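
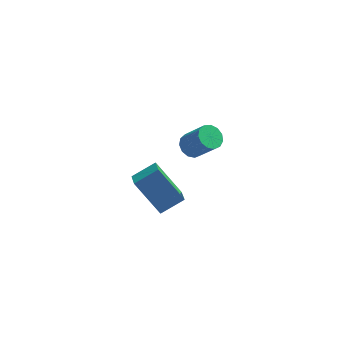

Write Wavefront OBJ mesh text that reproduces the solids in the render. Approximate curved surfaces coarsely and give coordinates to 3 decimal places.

v -0.05 -2.505 2.783
v 0.323 -2.763 2.422
v 1.083 -3.194 3.516
v 0.71 -2.935 3.877
v 0.433 -2.459 2.465
v 1.193 -2.889 3.559
v 0.389 -2.169 2.61
v 1.15 -2.599 3.703
v 0.206 -1.985 2.809
v 0.967 -2.416 3.903
v -0.058 -1.967 3
v 0.702 -2.397 4.094
v -0.32 -2.12 3.122
v 0.441 -2.55 4.216
v -0.496 -2.394 3.137
v 0.264 -2.824 4.231
v -0.531 -2.704 3.039
v 0.23 -3.134 4.133
v -0.413 -2.951 2.86
v 0.347 -3.381 3.954
v -0.18 -3.056 2.657
v 0.581 -3.486 3.75
v 0.094 -2.986 2.493
v 0.855 -3.416 3.587
v -2.547 -1.163 -0.97
v -2.4 -1.902 -0.648
v -1.572 -0.729 -0.422
v -1.425 -1.469 -0.099
v -1.455 -1.631 -2.541
v -1.308 -2.371 -2.218
v -0.48 -1.198 -1.992
v -0.333 -1.937 -1.67
f 2 1 5
f 2 5 3
f 3 5 6
f 3 6 4
f 5 1 7
f 5 7 6
f 6 7 8
f 6 8 4
f 7 1 9
f 7 9 8
f 8 9 10
f 8 10 4
f 9 1 11
f 9 11 10
f 10 11 12
f 10 12 4
f 11 1 13
f 11 13 12
f 12 13 14
f 12 14 4
f 13 1 15
f 13 15 14
f 14 15 16
f 14 16 4
f 15 1 17
f 15 17 16
f 16 17 18
f 16 18 4
f 17 1 19
f 17 19 18
f 18 19 20
f 18 20 4
f 19 1 21
f 19 21 20
f 20 21 22
f 20 22 4
f 21 1 23
f 21 23 22
f 22 23 24
f 22 24 4
f 23 1 2
f 23 2 24
f 24 2 3
f 24 3 4
f 26 28 25
f 29 26 25
f 25 28 27
f 27 29 25
f 26 32 28
f 30 26 29
f 30 32 26
f 28 32 27
f 31 29 27
f 27 32 31
f 31 30 29
f 32 30 31



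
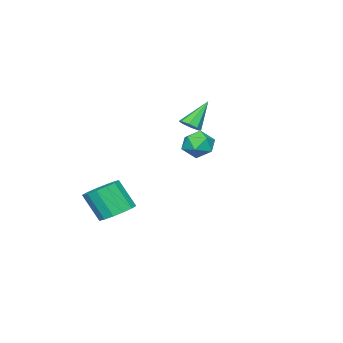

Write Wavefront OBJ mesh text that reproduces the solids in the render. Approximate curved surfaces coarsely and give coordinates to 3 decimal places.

v 3.354 2.966 4.312
v 3.966 2.729 3.674
v 2.414 1.951 3.786
v 3.026 1.714 3.148
v 3.185 1.523 4.029
v 3.766 2.15 4.354
v 2.614 2.53 3.106
v 3.195 3.157 3.431
v 3.508 2.46 2.929
v 3.862 1.837 3.499
v 2.518 2.843 3.961
v 2.872 2.22 4.531
v 2.342 -3.473 -2.54
v 3.278 -2.95 -2.345
v 3.474 -3.903 -0.725
v 2.538 -4.427 -0.92
v 2.879 -2.629 -2.108
v 3.075 -3.582 -0.488
v 2.336 -2.534 -1.987
v 2.532 -3.488 -0.367
v 1.795 -2.691 -2.014
v 1.991 -3.645 -0.394
v 1.4 -3.058 -2.182
v 1.596 -4.011 -0.562
v 1.258 -3.536 -2.446
v 1.454 -4.489 -0.826
v 1.406 -3.997 -2.735
v 1.602 -4.95 -1.115
v 1.805 -4.318 -2.972
v 2.001 -5.271 -1.352
v 2.348 -4.412 -3.093
v 2.544 -5.366 -1.473
v 2.889 -4.255 -3.066
v 3.085 -5.209 -1.446
v 3.284 -3.889 -2.898
v 3.48 -4.842 -1.278
v 3.426 -3.411 -2.634
v 3.622 -4.364 -1.014
v -1.776 -1.979 2.827
v -1.292 -2.159 3.237
v -2.944 -1.681 4.333
v -1.289 -1.663 3.141
v -1.571 -1.352 2.861
v -1.973 -1.408 2.56
v -2.26 -1.798 2.416
v -2.262 -2.294 2.512
v -1.98 -2.606 2.792
v -1.578 -2.55 3.093
f 1 12 6
f 1 6 2
f 1 2 8
f 1 8 11
f 1 11 12
f 2 6 10
f 6 12 5
f 12 11 3
f 11 8 7
f 8 2 9
f 4 10 5
f 4 5 3
f 4 3 7
f 4 7 9
f 4 9 10
f 5 10 6
f 3 5 12
f 7 3 11
f 9 7 8
f 10 9 2
f 14 13 17
f 14 17 15
f 15 17 18
f 15 18 16
f 17 13 19
f 17 19 18
f 18 19 20
f 18 20 16
f 19 13 21
f 19 21 20
f 20 21 22
f 20 22 16
f 21 13 23
f 21 23 22
f 22 23 24
f 22 24 16
f 23 13 25
f 23 25 24
f 24 25 26
f 24 26 16
f 25 13 27
f 25 27 26
f 26 27 28
f 26 28 16
f 27 13 29
f 27 29 28
f 28 29 30
f 28 30 16
f 29 13 31
f 29 31 30
f 30 31 32
f 30 32 16
f 31 13 33
f 31 33 32
f 32 33 34
f 32 34 16
f 33 13 35
f 33 35 34
f 34 35 36
f 34 36 16
f 35 13 37
f 35 37 36
f 36 37 38
f 36 38 16
f 37 13 14
f 37 14 38
f 38 14 15
f 38 15 16
f 40 39 42
f 40 42 41
f 42 39 43
f 42 43 41
f 43 39 44
f 43 44 41
f 44 39 45
f 44 45 41
f 45 39 46
f 45 46 41
f 46 39 47
f 46 47 41
f 47 39 48
f 47 48 41
f 48 39 40
f 48 40 41



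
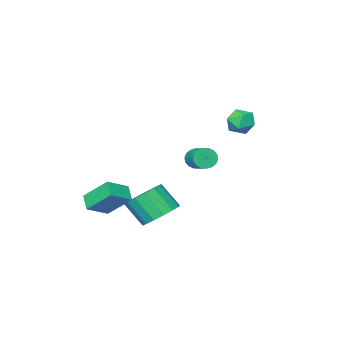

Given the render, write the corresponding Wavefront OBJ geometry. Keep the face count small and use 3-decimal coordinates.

v -2.725 -2.244 -0.895
v -2.529 -2.544 -0.364
v -2.099 -1.396 0.125
v -2.295 -1.096 -0.405
v -2.3 -2.557 -0.533
v -1.87 -1.409 -0.044
v -2.155 -2.509 -0.774
v -1.725 -1.361 -0.285
v -2.124 -2.408 -1.038
v -1.693 -1.26 -0.549
v -2.211 -2.275 -1.274
v -1.78 -1.127 -0.785
v -2.4 -2.136 -1.435
v -1.97 -0.988 -0.946
v -2.654 -2.018 -1.489
v -2.223 -0.87 -1
v -2.921 -1.944 -1.425
v -2.491 -0.796 -0.936
v -3.15 -1.931 -1.256
v -2.72 -0.783 -0.767
v -3.295 -1.979 -1.015
v -2.865 -0.831 -0.526
v -3.327 -2.08 -0.751
v -2.896 -0.932 -0.262
v -3.24 -2.213 -0.515
v -2.809 -1.065 -0.026
v -3.05 -2.352 -0.354
v -2.62 -1.204 0.135
v -2.797 -2.47 -0.3
v -2.366 -1.322 0.189
v -3.377 1.064 2.966
v -3.043 1.583 2.425
v -2.637 0.077 2.475
v -2.303 0.596 1.934
v -2.131 0.669 2.733
v -2.588 1.278 3.036
v -3.092 0.382 1.864
v -3.549 0.991 2.167
v -2.867 1.161 1.744
v -2.273 1.339 2.282
v -3.407 0.321 2.618
v -2.813 0.499 3.156
v 2.437 -2.895 -2.559
v 1.907 -1.707 -1.387
v 2.758 -2.206 -3.112
v 2.229 -1.018 -1.94
v 3.611 -2.962 -1.96
v 3.082 -1.774 -0.788
v 3.933 -2.273 -2.513
v 3.403 -1.085 -1.341
v 2.913 2.042 -1.713
v 3.416 1.419 -2.346
v 3.789 0.535 -1.18
v 3.287 1.158 -0.547
v 3.774 1.775 -2.191
v 4.147 0.891 -1.025
v 3.902 2.202 -1.908
v 4.275 1.318 -0.742
v 3.765 2.586 -1.573
v 4.138 1.702 -0.407
v 3.399 2.825 -1.275
v 3.773 1.941 -0.109
v 2.904 2.853 -1.095
v 3.277 1.97 0.071
v 2.411 2.665 -1.08
v 2.784 1.781 0.086
v 2.053 2.309 -1.235
v 2.426 1.425 -0.069
v 1.925 1.882 -1.518
v 2.298 0.998 -0.352
v 2.062 1.498 -1.853
v 2.435 0.614 -0.687
v 2.427 1.259 -2.151
v 2.801 0.375 -0.985
v 2.923 1.23 -2.331
v 3.296 0.347 -1.165
f 2 1 5
f 2 5 3
f 3 5 6
f 3 6 4
f 5 1 7
f 5 7 6
f 6 7 8
f 6 8 4
f 7 1 9
f 7 9 8
f 8 9 10
f 8 10 4
f 9 1 11
f 9 11 10
f 10 11 12
f 10 12 4
f 11 1 13
f 11 13 12
f 12 13 14
f 12 14 4
f 13 1 15
f 13 15 14
f 14 15 16
f 14 16 4
f 15 1 17
f 15 17 16
f 16 17 18
f 16 18 4
f 17 1 19
f 17 19 18
f 18 19 20
f 18 20 4
f 19 1 21
f 19 21 20
f 20 21 22
f 20 22 4
f 21 1 23
f 21 23 22
f 22 23 24
f 22 24 4
f 23 1 25
f 23 25 24
f 24 25 26
f 24 26 4
f 25 1 27
f 25 27 26
f 26 27 28
f 26 28 4
f 27 1 29
f 27 29 28
f 28 29 30
f 28 30 4
f 29 1 2
f 29 2 30
f 30 2 3
f 30 3 4
f 31 42 36
f 31 36 32
f 31 32 38
f 31 38 41
f 31 41 42
f 32 36 40
f 36 42 35
f 42 41 33
f 41 38 37
f 38 32 39
f 34 40 35
f 34 35 33
f 34 33 37
f 34 37 39
f 34 39 40
f 35 40 36
f 33 35 42
f 37 33 41
f 39 37 38
f 40 39 32
f 44 46 43
f 47 44 43
f 43 46 45
f 45 47 43
f 44 50 46
f 48 44 47
f 48 50 44
f 46 50 45
f 49 47 45
f 45 50 49
f 49 48 47
f 50 48 49
f 52 51 55
f 52 55 53
f 53 55 56
f 53 56 54
f 55 51 57
f 55 57 56
f 56 57 58
f 56 58 54
f 57 51 59
f 57 59 58
f 58 59 60
f 58 60 54
f 59 51 61
f 59 61 60
f 60 61 62
f 60 62 54
f 61 51 63
f 61 63 62
f 62 63 64
f 62 64 54
f 63 51 65
f 63 65 64
f 64 65 66
f 64 66 54
f 65 51 67
f 65 67 66
f 66 67 68
f 66 68 54
f 67 51 69
f 67 69 68
f 68 69 70
f 68 70 54
f 69 51 71
f 69 71 70
f 70 71 72
f 70 72 54
f 71 51 73
f 71 73 72
f 72 73 74
f 72 74 54
f 73 51 75
f 73 75 74
f 74 75 76
f 74 76 54
f 75 51 52
f 75 52 76
f 76 52 53
f 76 53 54



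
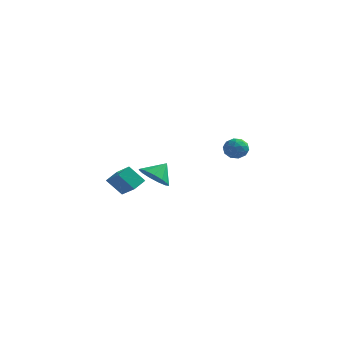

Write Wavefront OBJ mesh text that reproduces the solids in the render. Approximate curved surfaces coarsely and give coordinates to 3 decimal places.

v 3.143 -0.252 0.564
v 3.872 -0.095 0.526
v 3.328 -1.265 -0.066
v 4.057 -1.108 -0.104
v 3.749 -1.296 0.549
v 3.635 -0.67 0.939
v 3.565 -0.69 -0.479
v 3.451 -0.064 -0.089
v 4.133 -0.366 -0.119
v 4.247 -0.74 0.517
v 2.953 -0.62 -0.057
v 3.067 -0.994 0.579
v 3.491 -0.084 0.601
v 3.709 -1.276 -0.141
v 3.528 -1.386 0.244
v 3.956 -1.294 0.221
v 3.352 -0.422 0.843
v 3.78 -0.33 0.821
v 3.708 -1.036 0.835
v 3.42 -1.03 -0.361
v 3.848 -0.938 -0.383
v 3.244 -0.066 0.239
v 3.672 0.026 0.216
v 3.492 -0.324 -0.375
v 4.073 -0.151 0.199
v 4.182 -0.747 -0.171
v 3.893 -0.501 -0.392
v 3.825 -0.133 -0.163
v 4.14 -0.372 0.573
v 4.249 -0.967 0.202
v 4.068 -1.078 0.586
v 4.001 -0.71 0.815
v 4.293 -0.531 0.194
v 2.951 -0.393 0.258
v 3.06 -0.988 -0.113
v 3.199 -0.65 -0.355
v 3.132 -0.282 -0.126
v 3.018 -0.613 0.631
v 3.127 -1.209 0.261
v 3.375 -1.227 0.623
v 3.307 -0.859 0.852
v 2.907 -0.829 0.266
v -1.992 1.099 -3.31
v -1.544 1.689 -4.054
v -1.528 1.881 -2.41
v -2.085 1.912 -3.968
v -2.597 1.877 -3.674
v -2.917 1.594 -3.264
v -2.943 1.155 -2.869
v -2.667 0.698 -2.614
v -2.177 0.368 -2.58
v -1.629 0.27 -2.778
v -1.195 0.436 -3.145
v -1.015 0.812 -3.565
v -1.145 1.279 -3.904
v -4.958 1.11 -3.977
v -3.824 0.33 -3.123
v -4.68 1.958 -3.572
v -3.546 1.177 -2.718
v -4.054 1.303 -5.002
v -2.92 0.522 -4.148
v -3.776 2.15 -4.597
v -2.642 1.37 -3.743
f 1 38 17
f 38 12 41
f 17 41 6
f 38 41 17
f 1 17 13
f 17 6 18
f 13 18 2
f 17 18 13
f 1 13 22
f 13 2 23
f 22 23 8
f 13 23 22
f 1 22 34
f 22 8 37
f 34 37 11
f 22 37 34
f 1 34 38
f 34 11 42
f 38 42 12
f 34 42 38
f 2 18 29
f 18 6 32
f 29 32 10
f 18 32 29
f 6 41 19
f 41 12 40
f 19 40 5
f 41 40 19
f 12 42 39
f 42 11 35
f 39 35 3
f 42 35 39
f 11 37 36
f 37 8 24
f 36 24 7
f 37 24 36
f 8 23 28
f 23 2 25
f 28 25 9
f 23 25 28
f 4 30 16
f 30 10 31
f 16 31 5
f 30 31 16
f 4 16 14
f 16 5 15
f 14 15 3
f 16 15 14
f 4 14 21
f 14 3 20
f 21 20 7
f 14 20 21
f 4 21 26
f 21 7 27
f 26 27 9
f 21 27 26
f 4 26 30
f 26 9 33
f 30 33 10
f 26 33 30
f 5 31 19
f 31 10 32
f 19 32 6
f 31 32 19
f 3 15 39
f 15 5 40
f 39 40 12
f 15 40 39
f 7 20 36
f 20 3 35
f 36 35 11
f 20 35 36
f 9 27 28
f 27 7 24
f 28 24 8
f 27 24 28
f 10 33 29
f 33 9 25
f 29 25 2
f 33 25 29
f 44 43 46
f 44 46 45
f 46 43 47
f 46 47 45
f 47 43 48
f 47 48 45
f 48 43 49
f 48 49 45
f 49 43 50
f 49 50 45
f 50 43 51
f 50 51 45
f 51 43 52
f 51 52 45
f 52 43 53
f 52 53 45
f 53 43 54
f 53 54 45
f 54 43 55
f 54 55 45
f 55 43 44
f 55 44 45
f 57 59 56
f 60 57 56
f 56 59 58
f 58 60 56
f 57 63 59
f 61 57 60
f 61 63 57
f 59 63 58
f 62 60 58
f 58 63 62
f 62 61 60
f 63 61 62



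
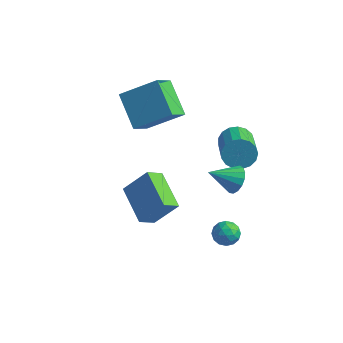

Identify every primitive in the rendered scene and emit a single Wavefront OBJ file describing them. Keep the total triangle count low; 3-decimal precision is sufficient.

v 3.539 1.036 -2.998
v 3.755 0.666 -3.543
v 2.545 0.514 -3.037
v 2.761 0.144 -3.582
v 3.038 0.032 -2.956
v 3.652 0.355 -2.932
v 2.648 0.825 -3.648
v 3.262 1.148 -3.624
v 3.204 0.536 -3.946
v 3.445 0.045 -3.518
v 2.855 1.135 -3.062
v 3.096 0.644 -2.634
v 3.734 0.897 -3.267
v 2.566 0.283 -3.313
v 2.729 0.217 -2.945
v 2.856 -0 -3.265
v 3.673 0.714 -2.908
v 3.8 0.496 -3.228
v 3.379 0.124 -2.883
v 2.5 0.684 -3.352
v 2.627 0.466 -3.672
v 3.444 1.18 -3.315
v 3.571 0.963 -3.635
v 2.921 1.056 -3.697
v 3.537 0.603 -3.824
v 2.953 0.296 -3.847
v 2.887 0.696 -3.886
v 3.248 0.886 -3.872
v 3.679 0.314 -3.573
v 3.095 0.008 -3.596
v 3.258 -0.058 -3.227
v 3.618 0.131 -3.213
v 3.355 0.238 -3.809
v 3.205 1.172 -2.984
v 2.621 0.866 -3.007
v 2.682 1.049 -3.367
v 3.042 1.238 -3.353
v 3.347 0.884 -2.733
v 2.763 0.577 -2.756
v 3.052 0.294 -2.708
v 3.413 0.484 -2.694
v 2.945 0.942 -2.771
v 1.672 4.298 -0.357
v 2.235 4.301 -0.981
v 3.19 2.765 -0.127
v 2.628 2.762 0.497
v 2.392 4.551 -0.708
v 3.348 3.015 0.146
v 2.385 4.743 -0.354
v 3.34 3.207 0.499
v 2.214 4.832 -0.001
v 3.17 3.297 0.852
v 1.919 4.8 0.27
v 2.875 3.264 1.123
v 1.568 4.652 0.398
v 2.523 3.116 1.251
v 1.24 4.423 0.353
v 2.196 2.888 1.206
v 1.012 4.166 0.145
v 1.967 2.63 0.999
v 0.934 3.939 -0.177
v 1.89 2.403 0.676
v 1.026 3.794 -0.541
v 1.982 2.258 0.313
v 1.266 3.764 -0.862
v 2.221 2.228 -0.009
v 1.599 3.857 -1.068
v 2.554 2.321 -0.214
v 1.948 4.051 -1.111
v 2.904 2.515 -0.257
v -3.639 2.786 1.971
v -2.089 3.625 3.055
v -3.595 3.94 1.014
v -2.045 4.78 2.099
v -2.315 1.8 0.841
v -0.765 2.64 1.926
v -2.271 2.955 -0.115
v -0.721 3.794 0.969
v 0.564 -1.37 -1.939
v 0.224 -2.12 -1.338
v -0.939 -0.2 -1.328
v -1.278 -0.951 -0.726
v 1.498 -0.809 -0.714
v 1.159 -1.56 -0.112
v -0.004 0.36 -0.102
v -0.344 -0.39 0.499
v 3.393 0.907 0.662
v 3.792 1.019 1.287
v 2.427 0.133 1.418
v 3.565 1.296 1.28
v 3.297 1.484 1.132
v 3.052 1.54 0.876
v 2.885 1.451 0.571
v 2.834 1.238 0.287
v 2.911 0.948 0.089
v 3.099 0.65 0.022
v 3.354 0.41 0.102
v 3.618 0.284 0.311
v 3.83 0.301 0.6
v 3.942 0.457 0.903
v 3.929 0.716 1.151
f 1 38 17
f 38 12 41
f 17 41 6
f 38 41 17
f 1 17 13
f 17 6 18
f 13 18 2
f 17 18 13
f 1 13 22
f 13 2 23
f 22 23 8
f 13 23 22
f 1 22 34
f 22 8 37
f 34 37 11
f 22 37 34
f 1 34 38
f 34 11 42
f 38 42 12
f 34 42 38
f 2 18 29
f 18 6 32
f 29 32 10
f 18 32 29
f 6 41 19
f 41 12 40
f 19 40 5
f 41 40 19
f 12 42 39
f 42 11 35
f 39 35 3
f 42 35 39
f 11 37 36
f 37 8 24
f 36 24 7
f 37 24 36
f 8 23 28
f 23 2 25
f 28 25 9
f 23 25 28
f 4 30 16
f 30 10 31
f 16 31 5
f 30 31 16
f 4 16 14
f 16 5 15
f 14 15 3
f 16 15 14
f 4 14 21
f 14 3 20
f 21 20 7
f 14 20 21
f 4 21 26
f 21 7 27
f 26 27 9
f 21 27 26
f 4 26 30
f 26 9 33
f 30 33 10
f 26 33 30
f 5 31 19
f 31 10 32
f 19 32 6
f 31 32 19
f 3 15 39
f 15 5 40
f 39 40 12
f 15 40 39
f 7 20 36
f 20 3 35
f 36 35 11
f 20 35 36
f 9 27 28
f 27 7 24
f 28 24 8
f 27 24 28
f 10 33 29
f 33 9 25
f 29 25 2
f 33 25 29
f 44 43 47
f 44 47 45
f 45 47 48
f 45 48 46
f 47 43 49
f 47 49 48
f 48 49 50
f 48 50 46
f 49 43 51
f 49 51 50
f 50 51 52
f 50 52 46
f 51 43 53
f 51 53 52
f 52 53 54
f 52 54 46
f 53 43 55
f 53 55 54
f 54 55 56
f 54 56 46
f 55 43 57
f 55 57 56
f 56 57 58
f 56 58 46
f 57 43 59
f 57 59 58
f 58 59 60
f 58 60 46
f 59 43 61
f 59 61 60
f 60 61 62
f 60 62 46
f 61 43 63
f 61 63 62
f 62 63 64
f 62 64 46
f 63 43 65
f 63 65 64
f 64 65 66
f 64 66 46
f 65 43 67
f 65 67 66
f 66 67 68
f 66 68 46
f 67 43 69
f 67 69 68
f 68 69 70
f 68 70 46
f 69 43 44
f 69 44 70
f 70 44 45
f 70 45 46
f 72 74 71
f 75 72 71
f 71 74 73
f 73 75 71
f 72 78 74
f 76 72 75
f 76 78 72
f 74 78 73
f 77 75 73
f 73 78 77
f 77 76 75
f 78 76 77
f 80 82 79
f 83 80 79
f 79 82 81
f 81 83 79
f 80 86 82
f 84 80 83
f 84 86 80
f 82 86 81
f 85 83 81
f 81 86 85
f 85 84 83
f 86 84 85
f 88 87 90
f 88 90 89
f 90 87 91
f 90 91 89
f 91 87 92
f 91 92 89
f 92 87 93
f 92 93 89
f 93 87 94
f 93 94 89
f 94 87 95
f 94 95 89
f 95 87 96
f 95 96 89
f 96 87 97
f 96 97 89
f 97 87 98
f 97 98 89
f 98 87 99
f 98 99 89
f 99 87 100
f 99 100 89
f 100 87 101
f 100 101 89
f 101 87 88
f 101 88 89



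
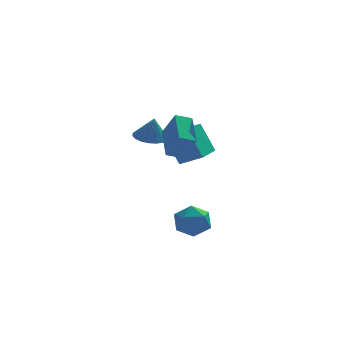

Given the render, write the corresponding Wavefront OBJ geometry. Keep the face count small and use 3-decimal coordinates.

v -1.955 -0.929 -3.041
v -1.349 -1.196 -3.924
v -2.411 -2.644 -2.836
v -1.805 -2.911 -3.719
v -1.31 -2.576 -2.79
v -1.028 -1.516 -2.917
v -2.732 -2.324 -3.843
v -2.45 -1.264 -3.97
v -1.829 -2.058 -4.42
v -0.95 -2.214 -3.769
v -2.81 -1.626 -2.991
v -1.931 -1.782 -2.34
v -3.984 -0.536 2.149
v -3.337 -1.167 1.932
v -3.776 -0.784 3.491
v -3.118 -0.818 1.962
v -3.07 -0.412 2.03
v -3.204 -0.031 2.121
v -3.492 0.25 2.218
v -3.878 0.375 2.301
v -4.284 0.32 2.354
v -4.632 0.095 2.367
v -4.851 -0.254 2.336
v -4.898 -0.66 2.269
v -4.765 -1.041 2.177
v -4.477 -1.322 2.081
v -4.091 -1.447 1.997
v -3.684 -1.392 1.944
v -2.383 1.205 -0.448
v -3.149 1.68 1.36
v -1.594 3.091 -0.608
v -2.36 3.565 1.2
v -1.18 0.755 0.18
v -1.946 1.229 1.988
v -0.391 2.64 0.02
v -1.157 3.115 1.828
v -3.326 -3.651 1.918
v -3.44 -1.832 2.878
v -2.459 -3.44 1.621
v -2.574 -1.621 2.582
v -2.686 -4.339 3.298
v -2.801 -2.52 4.259
v -1.82 -4.128 3.002
v -1.934 -2.309 3.962
f 1 12 6
f 1 6 2
f 1 2 8
f 1 8 11
f 1 11 12
f 2 6 10
f 6 12 5
f 12 11 3
f 11 8 7
f 8 2 9
f 4 10 5
f 4 5 3
f 4 3 7
f 4 7 9
f 4 9 10
f 5 10 6
f 3 5 12
f 7 3 11
f 9 7 8
f 10 9 2
f 14 13 16
f 14 16 15
f 16 13 17
f 16 17 15
f 17 13 18
f 17 18 15
f 18 13 19
f 18 19 15
f 19 13 20
f 19 20 15
f 20 13 21
f 20 21 15
f 21 13 22
f 21 22 15
f 22 13 23
f 22 23 15
f 23 13 24
f 23 24 15
f 24 13 25
f 24 25 15
f 25 13 26
f 25 26 15
f 26 13 27
f 26 27 15
f 27 13 28
f 27 28 15
f 28 13 14
f 28 14 15
f 30 32 29
f 33 30 29
f 29 32 31
f 31 33 29
f 30 36 32
f 34 30 33
f 34 36 30
f 32 36 31
f 35 33 31
f 31 36 35
f 35 34 33
f 36 34 35
f 38 40 37
f 41 38 37
f 37 40 39
f 39 41 37
f 38 44 40
f 42 38 41
f 42 44 38
f 40 44 39
f 43 41 39
f 39 44 43
f 43 42 41
f 44 42 43



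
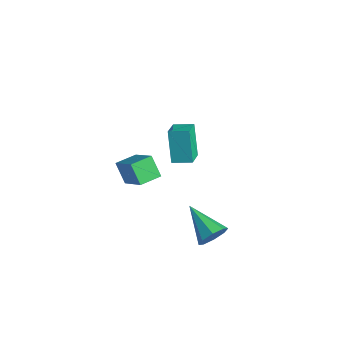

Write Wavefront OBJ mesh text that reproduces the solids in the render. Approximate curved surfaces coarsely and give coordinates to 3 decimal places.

v 2.107 0.248 -1.046
v 2.41 0.011 -0.414
v 0.433 0.112 -0.294
v 2.357 0.575 -0.432
v 2.157 0.947 -0.809
v 1.928 0.909 -1.326
v 1.803 0.484 -1.679
v 1.857 -0.079 -1.661
v 2.056 -0.451 -1.284
v 2.286 -0.414 -0.767
v -3.313 1.538 -1.282
v -4.045 1.807 0.263
v -4.036 2.268 -1.752
v -4.769 2.536 -0.207
v -2.691 2.264 -1.113
v -3.424 2.532 0.432
v -3.415 2.993 -1.583
v -4.147 3.262 -0.038
v -0.809 -2.297 1.585
v -1.493 -2.339 2.42
v -0.822 -1.298 1.624
v -1.507 -1.339 2.458
v 0.507 -2.321 2.662
v -0.178 -2.362 3.496
v 0.493 -1.321 2.7
v -0.191 -1.363 3.535
f 2 1 4
f 2 4 3
f 4 1 5
f 4 5 3
f 5 1 6
f 5 6 3
f 6 1 7
f 6 7 3
f 7 1 8
f 7 8 3
f 8 1 9
f 8 9 3
f 9 1 10
f 9 10 3
f 10 1 2
f 10 2 3
f 12 14 11
f 15 12 11
f 11 14 13
f 13 15 11
f 12 18 14
f 16 12 15
f 16 18 12
f 14 18 13
f 17 15 13
f 13 18 17
f 17 16 15
f 18 16 17
f 20 22 19
f 23 20 19
f 19 22 21
f 21 23 19
f 20 26 22
f 24 20 23
f 24 26 20
f 22 26 21
f 25 23 21
f 21 26 25
f 25 24 23
f 26 24 25



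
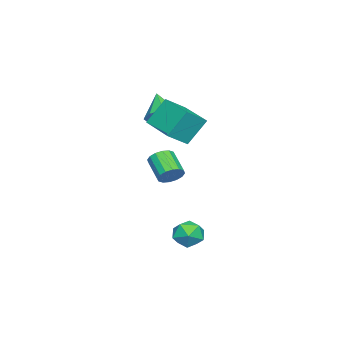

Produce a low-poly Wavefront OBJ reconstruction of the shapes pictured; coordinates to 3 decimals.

v -2.988 -0.012 3.622
v -2.007 -0.672 4.409
v -1.65 1.663 3.361
v -0.669 1.003 4.148
v -2.331 -0.763 2.172
v -1.35 -1.423 2.959
v -0.993 0.912 1.911
v -0.012 0.252 2.698
v -3.192 -1.284 2.772
v -2.544 -0.993 3.461
v -4.148 -2.036 3.988
v -3.093 -0.483 3.344
v -3.7 -0.443 2.893
v -4.009 -0.896 2.37
v -3.84 -1.576 2.082
v -3.292 -2.086 2.199
v -2.685 -2.126 2.651
v -2.375 -1.673 3.173
v 0.337 0.585 0.198
v 0.691 0.81 0.771
v -0.122 -0.061 1.615
v -0.477 -0.285 1.042
v 0.408 1.042 0.737
v -0.406 0.171 1.581
v 0.105 1.151 0.559
v -0.708 0.28 1.403
v -0.135 1.109 0.284
v -0.948 0.238 1.128
v -0.249 0.927 -0.014
v -1.062 0.056 0.83
v -0.206 0.653 -0.255
v -1.019 -0.218 0.589
v -0.018 0.361 -0.375
v -0.831 -0.51 0.469
v 0.266 0.129 -0.341
v -0.548 -0.742 0.503
v 0.568 0.02 -0.163
v -0.245 -0.851 0.681
v 0.808 0.062 0.112
v -0.005 -0.809 0.956
v 0.922 0.244 0.41
v 0.109 -0.627 1.254
v 0.879 0.518 0.651
v 0.066 -0.353 1.495
v 0.692 1.611 -3.284
v 1.126 2.228 -3.802
v 1.814 1.632 -2.318
v 2.248 2.249 -2.836
v 1.485 2.483 -2.388
v 0.792 2.47 -2.985
v 2.148 1.39 -3.135
v 1.455 1.377 -3.732
v 2.026 2.092 -3.709
v 1.616 2.767 -3.248
v 1.324 1.093 -2.872
v 0.914 1.768 -2.411
f 2 4 1
f 5 2 1
f 1 4 3
f 3 5 1
f 2 8 4
f 6 2 5
f 6 8 2
f 4 8 3
f 7 5 3
f 3 8 7
f 7 6 5
f 8 6 7
f 10 9 12
f 10 12 11
f 12 9 13
f 12 13 11
f 13 9 14
f 13 14 11
f 14 9 15
f 14 15 11
f 15 9 16
f 15 16 11
f 16 9 17
f 16 17 11
f 17 9 18
f 17 18 11
f 18 9 10
f 18 10 11
f 20 19 23
f 20 23 21
f 21 23 24
f 21 24 22
f 23 19 25
f 23 25 24
f 24 25 26
f 24 26 22
f 25 19 27
f 25 27 26
f 26 27 28
f 26 28 22
f 27 19 29
f 27 29 28
f 28 29 30
f 28 30 22
f 29 19 31
f 29 31 30
f 30 31 32
f 30 32 22
f 31 19 33
f 31 33 32
f 32 33 34
f 32 34 22
f 33 19 35
f 33 35 34
f 34 35 36
f 34 36 22
f 35 19 37
f 35 37 36
f 36 37 38
f 36 38 22
f 37 19 39
f 37 39 38
f 38 39 40
f 38 40 22
f 39 19 41
f 39 41 40
f 40 41 42
f 40 42 22
f 41 19 43
f 41 43 42
f 42 43 44
f 42 44 22
f 43 19 20
f 43 20 44
f 44 20 21
f 44 21 22
f 45 56 50
f 45 50 46
f 45 46 52
f 45 52 55
f 45 55 56
f 46 50 54
f 50 56 49
f 56 55 47
f 55 52 51
f 52 46 53
f 48 54 49
f 48 49 47
f 48 47 51
f 48 51 53
f 48 53 54
f 49 54 50
f 47 49 56
f 51 47 55
f 53 51 52
f 54 53 46



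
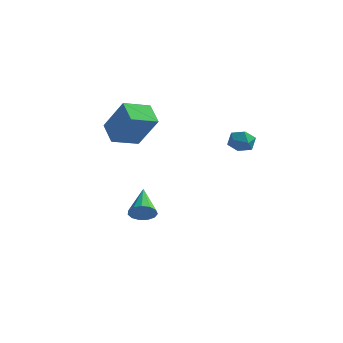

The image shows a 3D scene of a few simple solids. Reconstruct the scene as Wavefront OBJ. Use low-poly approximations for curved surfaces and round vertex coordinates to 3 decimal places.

v 2.866 2.663 0.614
v 3.535 2.831 0.471
v 3.205 1.649 1.009
v 3.874 1.817 0.866
v 3.531 2.149 1.384
v 3.322 2.776 1.14
v 3.418 1.704 0.34
v 3.209 2.331 0.096
v 3.877 2.238 0.301
v 3.946 2.513 0.946
v 2.794 1.967 0.534
v 2.863 2.242 1.179
v -1.204 1.459 -4.335
v -0.573 1.573 -4.054
v -1.856 2.881 -3.445
v -0.583 1.779 -4.391
v -0.791 1.883 -4.709
v -1.13 1.853 -4.909
v -1.492 1.698 -4.927
v -1.763 1.467 -4.757
v -1.856 1.234 -4.453
v -1.742 1.072 -4.112
v -1.458 1.033 -3.841
v -1.092 1.13 -3.728
v -0.763 1.331 -3.807
v -2.265 0.46 0.418
v -3.051 1.236 1.045
v -1.457 1.607 0.014
v -2.243 2.382 0.641
v -1.157 0.258 2.059
v -1.943 1.033 2.686
v -0.349 1.404 1.655
v -1.135 2.18 2.282
f 1 12 6
f 1 6 2
f 1 2 8
f 1 8 11
f 1 11 12
f 2 6 10
f 6 12 5
f 12 11 3
f 11 8 7
f 8 2 9
f 4 10 5
f 4 5 3
f 4 3 7
f 4 7 9
f 4 9 10
f 5 10 6
f 3 5 12
f 7 3 11
f 9 7 8
f 10 9 2
f 14 13 16
f 14 16 15
f 16 13 17
f 16 17 15
f 17 13 18
f 17 18 15
f 18 13 19
f 18 19 15
f 19 13 20
f 19 20 15
f 20 13 21
f 20 21 15
f 21 13 22
f 21 22 15
f 22 13 23
f 22 23 15
f 23 13 24
f 23 24 15
f 24 13 25
f 24 25 15
f 25 13 14
f 25 14 15
f 27 29 26
f 30 27 26
f 26 29 28
f 28 30 26
f 27 33 29
f 31 27 30
f 31 33 27
f 29 33 28
f 32 30 28
f 28 33 32
f 32 31 30
f 33 31 32



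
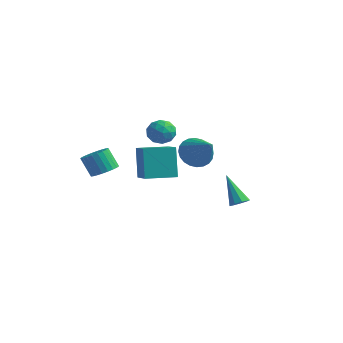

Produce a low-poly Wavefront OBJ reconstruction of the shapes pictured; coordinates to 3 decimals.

v -3.637 -3.947 -0.002
v -3.004 -4.401 0.339
v -3.69 -4.467 1.523
v -4.323 -4.013 1.182
v -2.909 -4.092 0.412
v -3.594 -4.157 1.596
v -2.924 -3.76 0.421
v -3.61 -3.826 1.605
v -3.048 -3.458 0.366
v -3.734 -3.523 1.551
v -3.261 -3.229 0.255
v -3.947 -3.295 1.44
v -3.532 -3.11 0.105
v -4.218 -3.176 1.289
v -3.819 -3.119 -0.061
v -4.505 -3.185 1.123
v -4.078 -3.253 -0.219
v -4.764 -3.319 0.965
v -4.27 -3.493 -0.343
v -4.956 -3.559 0.841
v -4.366 -3.803 -0.416
v -5.051 -3.868 0.768
v -4.35 -4.134 -0.425
v -5.036 -4.2 0.759
v -4.226 -4.437 -0.371
v -4.912 -4.502 0.814
v -4.013 -4.665 -0.26
v -4.699 -4.731 0.925
v -3.742 -4.784 -0.109
v -4.428 -4.85 1.075
v -3.455 -4.775 0.057
v -4.141 -4.841 1.241
v -3.196 -4.641 0.215
v -3.882 -4.707 1.399
v -2.846 -1.516 -1.279
v -3.436 -0.946 0.676
v -4.175 -0.564 -1.958
v -4.766 0.005 -0.003
v -1.714 -0.005 -1.377
v -2.305 0.564 0.578
v -3.044 0.946 -2.056
v -3.634 1.516 -0.101
v -3.134 -0.198 2.638
v -2.46 0.341 2.406
v -2.62 -1.221 1.754
v -1.946 -0.682 1.522
v -1.982 -1.022 2.348
v -2.299 -0.39 2.894
v -2.781 -0.49 1.266
v -3.098 0.142 1.812
v -2.242 0.161 1.558
v -1.748 -0.168 2.226
v -3.332 -0.712 1.934
v -2.838 -1.041 2.602
v -2.842 0.161 2.599
v -2.238 -1.041 1.561
v -2.259 -1.241 2.046
v -1.863 -0.924 1.909
v -2.748 -0.269 2.886
v -2.352 0.048 2.75
v -2.07 -0.753 2.716
v -2.728 -0.928 1.41
v -2.332 -0.611 1.274
v -3.217 0.044 2.251
v -2.821 0.361 2.114
v -3.01 -0.127 1.444
v -2.318 0.372 1.964
v -2.016 -0.229 1.445
v -2.506 -0.116 1.295
v -2.693 0.255 1.616
v -2.028 0.179 2.357
v -1.725 -0.422 1.838
v -1.746 -0.622 2.323
v -1.933 -0.251 2.644
v -1.899 0.073 1.859
v -3.355 -0.458 2.322
v -3.052 -1.059 1.803
v -3.147 -0.629 1.516
v -3.334 -0.258 1.837
v -3.064 -0.651 2.715
v -2.762 -1.252 2.196
v -2.387 -1.135 2.544
v -2.574 -0.764 2.865
v -3.181 -0.953 2.301
v -0.052 -0.487 1.224
v 0.573 -0.61 0.39
v 1.572 -1.113 2.536
v 0.646 -0.219 0.487
v 0.612 0.132 0.696
v 0.477 0.388 0.986
v 0.262 0.511 1.312
v -0.002 0.483 1.624
v -0.273 0.306 1.876
v -0.51 0.009 2.028
v -0.678 -0.363 2.058
v -0.751 -0.754 1.961
v -0.717 -1.105 1.752
v -0.582 -1.362 1.462
v -0.366 -1.485 1.136
v -0.103 -1.456 0.824
v 0.168 -1.28 0.572
v 0.406 -0.983 0.42
v 3.583 -1.32 -1.203
v 3.941 -0.881 -1.038
v 2.417 -0.98 0.423
v 3.649 -0.738 -1.277
v 3.326 -0.867 -1.482
v 3.123 -1.208 -1.556
v 3.136 -1.601 -1.465
v 3.357 -1.862 -1.252
v 3.684 -1.87 -1.016
v 3.964 -1.62 -0.868
v 4.066 -1.229 -0.876
f 2 1 5
f 2 5 3
f 3 5 6
f 3 6 4
f 5 1 7
f 5 7 6
f 6 7 8
f 6 8 4
f 7 1 9
f 7 9 8
f 8 9 10
f 8 10 4
f 9 1 11
f 9 11 10
f 10 11 12
f 10 12 4
f 11 1 13
f 11 13 12
f 12 13 14
f 12 14 4
f 13 1 15
f 13 15 14
f 14 15 16
f 14 16 4
f 15 1 17
f 15 17 16
f 16 17 18
f 16 18 4
f 17 1 19
f 17 19 18
f 18 19 20
f 18 20 4
f 19 1 21
f 19 21 20
f 20 21 22
f 20 22 4
f 21 1 23
f 21 23 22
f 22 23 24
f 22 24 4
f 23 1 25
f 23 25 24
f 24 25 26
f 24 26 4
f 25 1 27
f 25 27 26
f 26 27 28
f 26 28 4
f 27 1 29
f 27 29 28
f 28 29 30
f 28 30 4
f 29 1 31
f 29 31 30
f 30 31 32
f 30 32 4
f 31 1 33
f 31 33 32
f 32 33 34
f 32 34 4
f 33 1 2
f 33 2 34
f 34 2 3
f 34 3 4
f 36 38 35
f 39 36 35
f 35 38 37
f 37 39 35
f 36 42 38
f 40 36 39
f 40 42 36
f 38 42 37
f 41 39 37
f 37 42 41
f 41 40 39
f 42 40 41
f 43 80 59
f 80 54 83
f 59 83 48
f 80 83 59
f 43 59 55
f 59 48 60
f 55 60 44
f 59 60 55
f 43 55 64
f 55 44 65
f 64 65 50
f 55 65 64
f 43 64 76
f 64 50 79
f 76 79 53
f 64 79 76
f 43 76 80
f 76 53 84
f 80 84 54
f 76 84 80
f 44 60 71
f 60 48 74
f 71 74 52
f 60 74 71
f 48 83 61
f 83 54 82
f 61 82 47
f 83 82 61
f 54 84 81
f 84 53 77
f 81 77 45
f 84 77 81
f 53 79 78
f 79 50 66
f 78 66 49
f 79 66 78
f 50 65 70
f 65 44 67
f 70 67 51
f 65 67 70
f 46 72 58
f 72 52 73
f 58 73 47
f 72 73 58
f 46 58 56
f 58 47 57
f 56 57 45
f 58 57 56
f 46 56 63
f 56 45 62
f 63 62 49
f 56 62 63
f 46 63 68
f 63 49 69
f 68 69 51
f 63 69 68
f 46 68 72
f 68 51 75
f 72 75 52
f 68 75 72
f 47 73 61
f 73 52 74
f 61 74 48
f 73 74 61
f 45 57 81
f 57 47 82
f 81 82 54
f 57 82 81
f 49 62 78
f 62 45 77
f 78 77 53
f 62 77 78
f 51 69 70
f 69 49 66
f 70 66 50
f 69 66 70
f 52 75 71
f 75 51 67
f 71 67 44
f 75 67 71
f 86 85 88
f 86 88 87
f 88 85 89
f 88 89 87
f 89 85 90
f 89 90 87
f 90 85 91
f 90 91 87
f 91 85 92
f 91 92 87
f 92 85 93
f 92 93 87
f 93 85 94
f 93 94 87
f 94 85 95
f 94 95 87
f 95 85 96
f 95 96 87
f 96 85 97
f 96 97 87
f 97 85 98
f 97 98 87
f 98 85 99
f 98 99 87
f 99 85 100
f 99 100 87
f 100 85 101
f 100 101 87
f 101 85 102
f 101 102 87
f 102 85 86
f 102 86 87
f 104 103 106
f 104 106 105
f 106 103 107
f 106 107 105
f 107 103 108
f 107 108 105
f 108 103 109
f 108 109 105
f 109 103 110
f 109 110 105
f 110 103 111
f 110 111 105
f 111 103 112
f 111 112 105
f 112 103 113
f 112 113 105
f 113 103 104
f 113 104 105



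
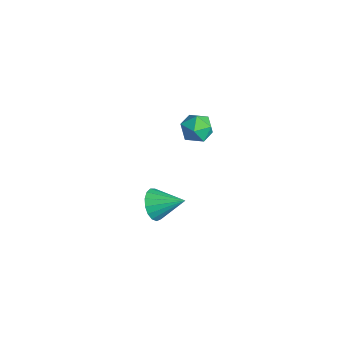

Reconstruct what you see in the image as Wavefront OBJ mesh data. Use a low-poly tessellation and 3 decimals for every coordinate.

v -3.673 -4.144 -4.041
v -2.964 -4.348 -4.607
v -2.707 -2.956 -3.259
v -3.183 -4.027 -4.823
v -3.515 -3.733 -4.86
v -3.883 -3.533 -4.71
v -4.203 -3.473 -4.406
v -4.402 -3.567 -4.019
v -4.433 -3.793 -3.637
v -4.29 -4.099 -3.347
v -4.006 -4.416 -3.217
v -3.646 -4.671 -3.275
v -3.292 -4.805 -3.509
v -3.025 -4.787 -3.865
v -2.906 -4.623 -4.261
v -2.54 -1.637 1.89
v -1.995 -2.339 1.98
v -3.585 -2.361 2.58
v -3.04 -3.063 2.67
v -2.878 -2.31 3.124
v -2.233 -1.863 2.698
v -3.347 -2.837 1.862
v -2.702 -2.39 1.436
v -2.493 -3.081 1.963
v -2.204 -2.755 2.743
v -3.376 -1.945 1.817
v -3.087 -1.619 2.597
f 2 1 4
f 2 4 3
f 4 1 5
f 4 5 3
f 5 1 6
f 5 6 3
f 6 1 7
f 6 7 3
f 7 1 8
f 7 8 3
f 8 1 9
f 8 9 3
f 9 1 10
f 9 10 3
f 10 1 11
f 10 11 3
f 11 1 12
f 11 12 3
f 12 1 13
f 12 13 3
f 13 1 14
f 13 14 3
f 14 1 15
f 14 15 3
f 15 1 2
f 15 2 3
f 16 27 21
f 16 21 17
f 16 17 23
f 16 23 26
f 16 26 27
f 17 21 25
f 21 27 20
f 27 26 18
f 26 23 22
f 23 17 24
f 19 25 20
f 19 20 18
f 19 18 22
f 19 22 24
f 19 24 25
f 20 25 21
f 18 20 27
f 22 18 26
f 24 22 23
f 25 24 17



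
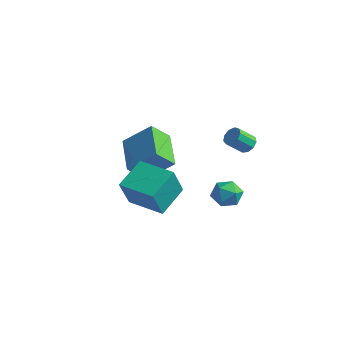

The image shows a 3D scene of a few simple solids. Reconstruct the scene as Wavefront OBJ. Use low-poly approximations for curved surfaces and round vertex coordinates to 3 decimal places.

v -2.448 -0.37 -3.52
v -2.877 -1.204 -2.576
v -3.897 1.023 -2.946
v -4.326 0.189 -2.003
v -1.294 0.351 -2.357
v -1.723 -0.483 -1.414
v -2.743 1.744 -1.784
v -3.172 0.91 -0.84
v -0.904 -3.379 -2.676
v -0.859 -4.09 -1.099
v -0.997 -1.842 -1.979
v -0.952 -2.554 -0.403
v 0.932 -3.266 -2.677
v 0.977 -3.978 -1.101
v 0.839 -1.73 -1.981
v 0.884 -2.441 -0.404
v 1.595 -0.164 -2.82
v 2.313 0.121 -3.025
v 2.127 -0.781 -1.815
v 2.845 -0.496 -2.02
v 2.284 -0.001 -1.738
v 1.956 0.38 -2.359
v 2.484 -1.04 -2.481
v 2.156 -0.659 -3.102
v 2.863 -0.42 -2.815
v 2.739 0.222 -2.356
v 1.701 -0.882 -2.484
v 1.577 -0.24 -2.025
v 0.797 3.105 -1.561
v 1.231 3.171 -1.248
v 0.798 2.501 -0.505
v 0.363 2.435 -0.819
v 0.977 3.426 -1.166
v 0.544 2.756 -0.424
v 0.638 3.531 -1.27
v 0.205 2.861 -0.527
v 0.373 3.436 -1.509
v -0.06 2.766 -0.767
v 0.307 3.187 -1.773
v -0.126 2.517 -1.031
v 0.469 2.899 -1.938
v 0.036 2.229 -1.196
v 0.785 2.708 -1.927
v 0.352 2.038 -1.184
v 1.106 2.702 -1.744
v 0.673 2.032 -1.002
v 1.282 2.885 -1.476
v 0.849 2.215 -0.734
f 2 4 1
f 5 2 1
f 1 4 3
f 3 5 1
f 2 8 4
f 6 2 5
f 6 8 2
f 4 8 3
f 7 5 3
f 3 8 7
f 7 6 5
f 8 6 7
f 10 12 9
f 13 10 9
f 9 12 11
f 11 13 9
f 10 16 12
f 14 10 13
f 14 16 10
f 12 16 11
f 15 13 11
f 11 16 15
f 15 14 13
f 16 14 15
f 17 28 22
f 17 22 18
f 17 18 24
f 17 24 27
f 17 27 28
f 18 22 26
f 22 28 21
f 28 27 19
f 27 24 23
f 24 18 25
f 20 26 21
f 20 21 19
f 20 19 23
f 20 23 25
f 20 25 26
f 21 26 22
f 19 21 28
f 23 19 27
f 25 23 24
f 26 25 18
f 30 29 33
f 30 33 31
f 31 33 34
f 31 34 32
f 33 29 35
f 33 35 34
f 34 35 36
f 34 36 32
f 35 29 37
f 35 37 36
f 36 37 38
f 36 38 32
f 37 29 39
f 37 39 38
f 38 39 40
f 38 40 32
f 39 29 41
f 39 41 40
f 40 41 42
f 40 42 32
f 41 29 43
f 41 43 42
f 42 43 44
f 42 44 32
f 43 29 45
f 43 45 44
f 44 45 46
f 44 46 32
f 45 29 47
f 45 47 46
f 46 47 48
f 46 48 32
f 47 29 30
f 47 30 48
f 48 30 31
f 48 31 32



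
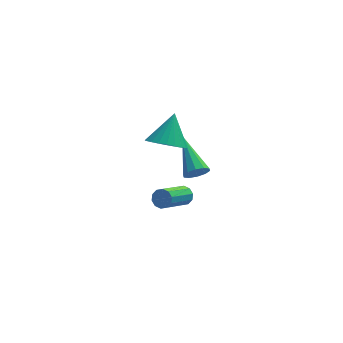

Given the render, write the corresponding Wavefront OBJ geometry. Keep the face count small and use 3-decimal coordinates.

v 2.074 -2.934 1.715
v 2.9 -3.42 1.777
v 2.546 -1.966 3.005
v 2.993 -3.147 1.539
v 2.947 -2.842 1.326
v 2.768 -2.55 1.174
v 2.483 -2.317 1.103
v 2.136 -2.178 1.126
v 1.779 -2.154 1.238
v 1.468 -2.249 1.423
v 1.248 -2.448 1.653
v 1.155 -2.721 1.892
v 1.201 -3.026 2.104
v 1.38 -3.317 2.257
v 1.665 -3.55 2.327
v 2.012 -3.689 2.304
v 2.369 -3.713 2.192
v 2.68 -3.619 2.007
v 3.446 -2.715 -0.594
v 3.741 -2.946 -0.075
v 3.014 -0.865 0.474
v 4.01 -2.757 -0.294
v 4.064 -2.551 -0.628
v 3.882 -2.409 -0.949
v 3.533 -2.383 -1.134
v 3.151 -2.485 -1.113
v 2.882 -2.674 -0.894
v 2.828 -2.879 -0.56
v 3.011 -3.022 -0.239
v 3.359 -3.047 -0.054
v 3.073 -0.597 -4.047
v 3.388 -0.537 -3.613
v 2.283 -1.784 -2.639
v 1.967 -1.843 -3.073
v 3.146 -0.309 -3.596
v 2.04 -1.555 -2.622
v 2.875 -0.19 -3.751
v 1.769 -1.437 -2.777
v 2.68 -0.227 -4.02
v 1.574 -1.473 -3.046
v 2.635 -0.405 -4.299
v 1.529 -1.651 -3.324
v 2.757 -0.656 -4.481
v 1.652 -1.903 -3.507
v 3 -0.885 -4.498
v 1.894 -2.131 -3.524
v 3.271 -1.003 -4.343
v 2.165 -2.25 -3.369
v 3.466 -0.967 -4.074
v 2.36 -2.213 -3.1
v 3.511 -0.789 -3.796
v 2.405 -2.035 -2.821
f 2 1 4
f 2 4 3
f 4 1 5
f 4 5 3
f 5 1 6
f 5 6 3
f 6 1 7
f 6 7 3
f 7 1 8
f 7 8 3
f 8 1 9
f 8 9 3
f 9 1 10
f 9 10 3
f 10 1 11
f 10 11 3
f 11 1 12
f 11 12 3
f 12 1 13
f 12 13 3
f 13 1 14
f 13 14 3
f 14 1 15
f 14 15 3
f 15 1 16
f 15 16 3
f 16 1 17
f 16 17 3
f 17 1 18
f 17 18 3
f 18 1 2
f 18 2 3
f 20 19 22
f 20 22 21
f 22 19 23
f 22 23 21
f 23 19 24
f 23 24 21
f 24 19 25
f 24 25 21
f 25 19 26
f 25 26 21
f 26 19 27
f 26 27 21
f 27 19 28
f 27 28 21
f 28 19 29
f 28 29 21
f 29 19 30
f 29 30 21
f 30 19 20
f 30 20 21
f 32 31 35
f 32 35 33
f 33 35 36
f 33 36 34
f 35 31 37
f 35 37 36
f 36 37 38
f 36 38 34
f 37 31 39
f 37 39 38
f 38 39 40
f 38 40 34
f 39 31 41
f 39 41 40
f 40 41 42
f 40 42 34
f 41 31 43
f 41 43 42
f 42 43 44
f 42 44 34
f 43 31 45
f 43 45 44
f 44 45 46
f 44 46 34
f 45 31 47
f 45 47 46
f 46 47 48
f 46 48 34
f 47 31 49
f 47 49 48
f 48 49 50
f 48 50 34
f 49 31 51
f 49 51 50
f 50 51 52
f 50 52 34
f 51 31 32
f 51 32 52
f 52 32 33
f 52 33 34



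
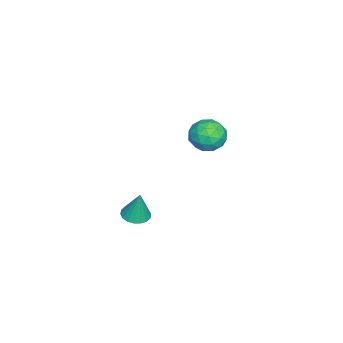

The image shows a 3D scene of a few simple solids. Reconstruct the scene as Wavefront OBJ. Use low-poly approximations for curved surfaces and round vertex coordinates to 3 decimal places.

v -2.374 2.616 1.557
v -1.613 2.287 2.094
v -3.287 1.433 2.126
v -2.526 1.104 2.663
v -2.959 1.962 2.894
v -2.395 2.693 2.542
v -2.505 1.027 1.678
v -1.941 1.758 1.326
v -1.694 1.305 2.169
v -1.974 1.883 2.92
v -2.926 1.837 1.3
v -3.206 2.415 2.051
v -1.913 2.555 1.775
v -2.987 1.165 2.445
v -3.241 1.669 2.58
v -2.794 1.476 2.896
v -2.373 2.794 2.039
v -1.925 2.601 2.354
v -2.717 2.41 2.824
v -2.975 1.119 1.866
v -2.527 0.926 2.181
v -2.106 2.244 1.324
v -1.659 2.051 1.64
v -2.183 1.31 1.396
v -1.513 1.785 2.136
v -2.05 1.089 2.47
v -2.038 1.044 1.891
v -1.706 1.474 1.684
v -1.678 2.124 2.577
v -2.215 1.429 2.912
v -2.47 1.933 3.047
v -2.138 2.363 2.84
v -1.726 1.547 2.621
v -2.685 2.291 1.308
v -3.222 1.596 1.643
v -2.762 1.357 1.38
v -2.43 1.787 1.173
v -2.85 2.631 1.75
v -3.387 1.935 2.084
v -3.194 2.246 2.536
v -2.862 2.676 2.329
v -3.174 2.173 1.599
v 3.589 0.096 0.632
v 4.251 -0.091 0.585
v 3.771 0.364 2.128
v 4.261 0.211 0.53
v 4.138 0.49 0.495
v 3.906 0.692 0.487
v 3.611 0.775 0.508
v 3.312 0.724 0.554
v 3.067 0.548 0.615
v 2.926 0.283 0.68
v 2.916 -0.019 0.735
v 3.039 -0.298 0.77
v 3.271 -0.499 0.778
v 3.566 -0.582 0.756
v 3.865 -0.531 0.711
v 4.11 -0.355 0.649
f 1 38 17
f 38 12 41
f 17 41 6
f 38 41 17
f 1 17 13
f 17 6 18
f 13 18 2
f 17 18 13
f 1 13 22
f 13 2 23
f 22 23 8
f 13 23 22
f 1 22 34
f 22 8 37
f 34 37 11
f 22 37 34
f 1 34 38
f 34 11 42
f 38 42 12
f 34 42 38
f 2 18 29
f 18 6 32
f 29 32 10
f 18 32 29
f 6 41 19
f 41 12 40
f 19 40 5
f 41 40 19
f 12 42 39
f 42 11 35
f 39 35 3
f 42 35 39
f 11 37 36
f 37 8 24
f 36 24 7
f 37 24 36
f 8 23 28
f 23 2 25
f 28 25 9
f 23 25 28
f 4 30 16
f 30 10 31
f 16 31 5
f 30 31 16
f 4 16 14
f 16 5 15
f 14 15 3
f 16 15 14
f 4 14 21
f 14 3 20
f 21 20 7
f 14 20 21
f 4 21 26
f 21 7 27
f 26 27 9
f 21 27 26
f 4 26 30
f 26 9 33
f 30 33 10
f 26 33 30
f 5 31 19
f 31 10 32
f 19 32 6
f 31 32 19
f 3 15 39
f 15 5 40
f 39 40 12
f 15 40 39
f 7 20 36
f 20 3 35
f 36 35 11
f 20 35 36
f 9 27 28
f 27 7 24
f 28 24 8
f 27 24 28
f 10 33 29
f 33 9 25
f 29 25 2
f 33 25 29
f 44 43 46
f 44 46 45
f 46 43 47
f 46 47 45
f 47 43 48
f 47 48 45
f 48 43 49
f 48 49 45
f 49 43 50
f 49 50 45
f 50 43 51
f 50 51 45
f 51 43 52
f 51 52 45
f 52 43 53
f 52 53 45
f 53 43 54
f 53 54 45
f 54 43 55
f 54 55 45
f 55 43 56
f 55 56 45
f 56 43 57
f 56 57 45
f 57 43 58
f 57 58 45
f 58 43 44
f 58 44 45



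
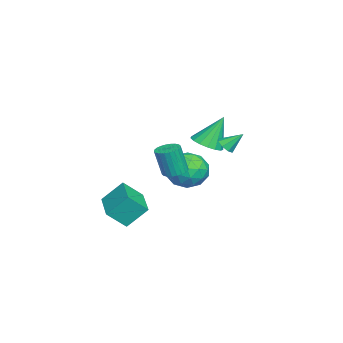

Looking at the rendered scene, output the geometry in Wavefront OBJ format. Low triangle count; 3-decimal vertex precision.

v 1.662 0.556 0.486
v 2.206 -0.048 -0.322
v 0.554 -0.892 0.822
v 1.098 -1.496 0.014
v 1.636 -1.228 0.99
v 2.321 -0.333 0.782
v 0.439 -0.607 -0.282
v 1.124 0.288 -0.49
v 1.45 -0.766 -0.797
v 2.191 -1.151 -0.01
v 0.569 0.211 0.51
v 1.31 -0.174 1.297
v 2.031 0.381 0.053
v 0.729 -1.321 0.447
v 1.045 -1.164 1.021
v 1.365 -1.519 0.546
v 2.099 0.214 0.702
v 2.419 -0.141 0.227
v 2.084 -0.835 0.998
v 0.341 -0.799 0.273
v 0.661 -1.154 -0.202
v 1.395 0.579 -0.046
v 1.715 0.224 -0.521
v 0.676 -0.105 -0.498
v 1.907 -0.396 -0.701
v 1.256 -1.247 -0.504
v 0.868 -0.725 -0.678
v 1.271 -0.199 -0.8
v 2.342 -0.622 -0.239
v 1.691 -1.473 -0.042
v 2.007 -1.316 0.532
v 2.41 -0.79 0.41
v 1.898 -1.044 -0.518
v 1.069 0.533 0.542
v 0.418 -0.318 0.739
v 0.35 -0.15 0.09
v 0.753 0.376 -0.032
v 1.504 0.307 1.004
v 0.853 -0.544 1.201
v 1.489 -0.741 1.3
v 1.892 -0.215 1.178
v 0.862 0.104 1.018
v -2.935 -0.212 0.205
v -2.097 -0.442 0.506
v -3.345 0.592 1.955
v -2.041 -0.04 0.335
v -2.19 0.322 0.133
v -2.509 0.562 -0.052
v -2.927 0.624 -0.178
v -3.346 0.495 -0.217
v -3.671 0.204 -0.159
v -3.827 -0.183 -0.018
v -3.779 -0.576 0.174
v -3.538 -0.886 0.373
v -3.159 -1.042 0.534
v -2.728 -1.007 0.618
v -2.345 -0.791 0.609
v 2.223 -3.542 -2.428
v 2.586 -4.448 -1.496
v 1.939 -2.542 -1.346
v 2.302 -3.448 -0.414
v 3.998 -2.932 -2.526
v 4.361 -3.838 -1.594
v 3.714 -1.932 -1.444
v 4.077 -2.838 -0.512
v -0.035 1.166 1.411
v 0.461 1.36 1.273
v -0.145 2.014 2.209
v 0.152 1.533 1.046
v -0.267 1.491 1.033
v -0.55 1.259 1.241
v -0.531 0.972 1.549
v -0.221 0.799 1.776
v 0.197 0.841 1.789
v 0.48 1.073 1.581
v 2.547 -0.856 0.658
v 3.123 -1.142 0.564
v 3.188 -1.511 2.088
v 2.613 -1.224 2.182
v 3.194 -0.905 0.618
v 3.259 -1.274 2.143
v 3.167 -0.66 0.678
v 3.232 -1.029 2.203
v 3.045 -0.445 0.736
v 3.11 -0.814 2.26
v 2.848 -0.293 0.781
v 2.913 -0.661 2.306
v 2.605 -0.226 0.808
v 2.67 -0.595 2.332
v 2.353 -0.255 0.811
v 2.418 -0.624 2.336
v 2.131 -0.375 0.792
v 2.196 -0.744 2.316
v 1.972 -0.569 0.752
v 2.037 -0.938 2.276
v 1.901 -0.806 0.697
v 1.966 -1.175 2.222
v 1.928 -1.051 0.637
v 1.993 -1.42 2.162
v 2.05 -1.266 0.58
v 2.115 -1.635 2.104
v 2.247 -1.419 0.534
v 2.312 -1.787 2.059
v 2.49 -1.485 0.508
v 2.555 -1.854 2.032
v 2.742 -1.456 0.504
v 2.807 -1.825 2.029
v 2.964 -1.336 0.524
v 3.029 -1.705 2.048
f 1 38 17
f 38 12 41
f 17 41 6
f 38 41 17
f 1 17 13
f 17 6 18
f 13 18 2
f 17 18 13
f 1 13 22
f 13 2 23
f 22 23 8
f 13 23 22
f 1 22 34
f 22 8 37
f 34 37 11
f 22 37 34
f 1 34 38
f 34 11 42
f 38 42 12
f 34 42 38
f 2 18 29
f 18 6 32
f 29 32 10
f 18 32 29
f 6 41 19
f 41 12 40
f 19 40 5
f 41 40 19
f 12 42 39
f 42 11 35
f 39 35 3
f 42 35 39
f 11 37 36
f 37 8 24
f 36 24 7
f 37 24 36
f 8 23 28
f 23 2 25
f 28 25 9
f 23 25 28
f 4 30 16
f 30 10 31
f 16 31 5
f 30 31 16
f 4 16 14
f 16 5 15
f 14 15 3
f 16 15 14
f 4 14 21
f 14 3 20
f 21 20 7
f 14 20 21
f 4 21 26
f 21 7 27
f 26 27 9
f 21 27 26
f 4 26 30
f 26 9 33
f 30 33 10
f 26 33 30
f 5 31 19
f 31 10 32
f 19 32 6
f 31 32 19
f 3 15 39
f 15 5 40
f 39 40 12
f 15 40 39
f 7 20 36
f 20 3 35
f 36 35 11
f 20 35 36
f 9 27 28
f 27 7 24
f 28 24 8
f 27 24 28
f 10 33 29
f 33 9 25
f 29 25 2
f 33 25 29
f 44 43 46
f 44 46 45
f 46 43 47
f 46 47 45
f 47 43 48
f 47 48 45
f 48 43 49
f 48 49 45
f 49 43 50
f 49 50 45
f 50 43 51
f 50 51 45
f 51 43 52
f 51 52 45
f 52 43 53
f 52 53 45
f 53 43 54
f 53 54 45
f 54 43 55
f 54 55 45
f 55 43 56
f 55 56 45
f 56 43 57
f 56 57 45
f 57 43 44
f 57 44 45
f 59 61 58
f 62 59 58
f 58 61 60
f 60 62 58
f 59 65 61
f 63 59 62
f 63 65 59
f 61 65 60
f 64 62 60
f 60 65 64
f 64 63 62
f 65 63 64
f 67 66 69
f 67 69 68
f 69 66 70
f 69 70 68
f 70 66 71
f 70 71 68
f 71 66 72
f 71 72 68
f 72 66 73
f 72 73 68
f 73 66 74
f 73 74 68
f 74 66 75
f 74 75 68
f 75 66 67
f 75 67 68
f 77 76 80
f 77 80 78
f 78 80 81
f 78 81 79
f 80 76 82
f 80 82 81
f 81 82 83
f 81 83 79
f 82 76 84
f 82 84 83
f 83 84 85
f 83 85 79
f 84 76 86
f 84 86 85
f 85 86 87
f 85 87 79
f 86 76 88
f 86 88 87
f 87 88 89
f 87 89 79
f 88 76 90
f 88 90 89
f 89 90 91
f 89 91 79
f 90 76 92
f 90 92 91
f 91 92 93
f 91 93 79
f 92 76 94
f 92 94 93
f 93 94 95
f 93 95 79
f 94 76 96
f 94 96 95
f 95 96 97
f 95 97 79
f 96 76 98
f 96 98 97
f 97 98 99
f 97 99 79
f 98 76 100
f 98 100 99
f 99 100 101
f 99 101 79
f 100 76 102
f 100 102 101
f 101 102 103
f 101 103 79
f 102 76 104
f 102 104 103
f 103 104 105
f 103 105 79
f 104 76 106
f 104 106 105
f 105 106 107
f 105 107 79
f 106 76 108
f 106 108 107
f 107 108 109
f 107 109 79
f 108 76 77
f 108 77 109
f 109 77 78
f 109 78 79



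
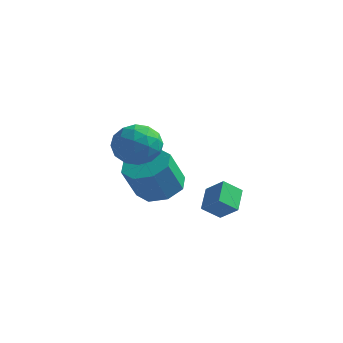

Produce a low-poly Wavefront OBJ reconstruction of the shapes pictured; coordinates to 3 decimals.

v -1.724 4.001 -3.761
v -1.03 4.596 -3.355
v -1.163 3.794 -1.953
v -1.856 3.199 -2.359
v -1.739 4.869 -3.266
v -1.872 4.068 -1.864
v -2.439 4.634 -3.466
v -2.572 3.833 -2.065
v -2.72 4.028 -3.84
v -2.853 3.226 -2.438
v -2.417 3.406 -4.167
v -2.55 2.604 -2.765
v -1.708 3.132 -4.256
v -1.841 2.331 -2.854
v -1.008 3.367 -4.055
v -1.141 2.566 -2.654
v -0.727 3.974 -3.682
v -0.86 3.172 -2.28
v -1.05 0.712 0.119
v -0.187 0.794 0.549
v -0.433 -0.274 -0.929
v 0.43 -0.192 -0.499
v -0.294 -0.649 -0.048
v -0.675 -0.039 0.599
v 0.055 0.559 -0.979
v -0.326 1.169 -0.332
v 0.496 0.7 -0.13
v 0.28 -0.047 0.446
v -0.9 0.567 -0.826
v -1.116 -0.18 -0.25
v -0.672 0.84 0.426
v 0.052 -0.32 -0.806
v -0.373 -0.588 -0.541
v 0.134 -0.54 -0.288
v -0.959 0.35 0.455
v -0.453 0.398 0.708
v -0.515 -0.45 0.358
v -0.167 0.122 -1.088
v 0.339 0.17 -0.835
v -0.754 1.06 -0.092
v -0.247 1.108 0.161
v -0.105 0.97 -0.738
v 0.236 0.832 0.28
v 0.598 0.253 -0.336
v 0.378 0.695 -0.619
v 0.154 1.053 -0.238
v 0.109 0.394 0.618
v 0.471 -0.186 0.002
v 0.046 -0.455 0.267
v -0.178 -0.096 0.648
v 0.51 0.338 0.219
v -1.091 0.706 -0.382
v -0.729 0.126 -0.998
v -0.442 0.616 -1.028
v -0.666 0.975 -0.647
v -1.218 0.267 -0.044
v -0.856 -0.312 -0.66
v -0.774 -0.533 -0.142
v -0.998 -0.175 0.239
v -1.13 0.182 -0.599
v 2.659 0.844 -2.468
v 2.331 1.706 -1.886
v 1.886 0.942 -3.047
v 1.559 1.804 -2.465
v 3.121 1.376 -2.995
v 2.794 2.238 -2.413
v 2.349 1.474 -3.574
v 2.021 2.336 -2.992
f 2 1 5
f 2 5 3
f 3 5 6
f 3 6 4
f 5 1 7
f 5 7 6
f 6 7 8
f 6 8 4
f 7 1 9
f 7 9 8
f 8 9 10
f 8 10 4
f 9 1 11
f 9 11 10
f 10 11 12
f 10 12 4
f 11 1 13
f 11 13 12
f 12 13 14
f 12 14 4
f 13 1 15
f 13 15 14
f 14 15 16
f 14 16 4
f 15 1 17
f 15 17 16
f 16 17 18
f 16 18 4
f 17 1 2
f 17 2 18
f 18 2 3
f 18 3 4
f 19 56 35
f 56 30 59
f 35 59 24
f 56 59 35
f 19 35 31
f 35 24 36
f 31 36 20
f 35 36 31
f 19 31 40
f 31 20 41
f 40 41 26
f 31 41 40
f 19 40 52
f 40 26 55
f 52 55 29
f 40 55 52
f 19 52 56
f 52 29 60
f 56 60 30
f 52 60 56
f 20 36 47
f 36 24 50
f 47 50 28
f 36 50 47
f 24 59 37
f 59 30 58
f 37 58 23
f 59 58 37
f 30 60 57
f 60 29 53
f 57 53 21
f 60 53 57
f 29 55 54
f 55 26 42
f 54 42 25
f 55 42 54
f 26 41 46
f 41 20 43
f 46 43 27
f 41 43 46
f 22 48 34
f 48 28 49
f 34 49 23
f 48 49 34
f 22 34 32
f 34 23 33
f 32 33 21
f 34 33 32
f 22 32 39
f 32 21 38
f 39 38 25
f 32 38 39
f 22 39 44
f 39 25 45
f 44 45 27
f 39 45 44
f 22 44 48
f 44 27 51
f 48 51 28
f 44 51 48
f 23 49 37
f 49 28 50
f 37 50 24
f 49 50 37
f 21 33 57
f 33 23 58
f 57 58 30
f 33 58 57
f 25 38 54
f 38 21 53
f 54 53 29
f 38 53 54
f 27 45 46
f 45 25 42
f 46 42 26
f 45 42 46
f 28 51 47
f 51 27 43
f 47 43 20
f 51 43 47
f 62 64 61
f 65 62 61
f 61 64 63
f 63 65 61
f 62 68 64
f 66 62 65
f 66 68 62
f 64 68 63
f 67 65 63
f 63 68 67
f 67 66 65
f 68 66 67



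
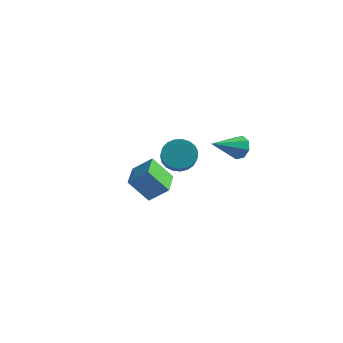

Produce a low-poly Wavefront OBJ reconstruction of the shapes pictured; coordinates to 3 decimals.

v -1.978 3.164 -0.892
v -1.067 3.548 -1.1
v -0.311 2.32 -0.055
v -1.222 1.936 0.152
v -1.179 3.768 -0.76
v -0.424 2.54 0.284
v -1.429 3.883 -0.443
v -0.674 2.656 0.601
v -1.774 3.874 -0.204
v -1.019 2.647 0.84
v -2.155 3.743 -0.084
v -1.399 2.515 0.961
v -2.504 3.511 -0.103
v -1.749 2.283 0.941
v -2.763 3.219 -0.259
v -2.007 1.991 0.785
v -2.886 2.918 -0.525
v -2.13 1.69 0.52
v -2.852 2.659 -0.854
v -2.096 1.431 0.191
v -2.666 2.487 -1.189
v -1.911 1.26 -0.145
v -2.362 2.433 -1.473
v -1.607 1.205 -0.429
v -1.991 2.505 -1.657
v -1.236 1.277 -0.613
v -1.618 2.691 -1.709
v -0.863 1.463 -0.664
v -1.307 2.958 -1.619
v -0.552 1.731 -0.575
v -1.112 3.261 -1.404
v -0.357 2.034 -0.359
v 1.22 4.196 0.231
v 1.75 4.256 0.855
v 0.4 2.524 1.089
v 1.217 4.571 0.96
v 0.687 4.667 0.639
v 0.469 4.486 0.078
v 0.691 4.136 -0.392
v 1.224 3.82 -0.498
v 1.754 3.725 -0.176
v 1.972 3.905 0.384
v -0.732 -4.196 1.135
v 0.242 -3.826 1.994
v -1.368 -2.675 1.201
v -0.394 -2.305 2.06
v 0.234 -3.735 -0.16
v 1.208 -3.365 0.699
v -0.402 -2.214 -0.094
v 0.572 -1.844 0.765
f 2 1 5
f 2 5 3
f 3 5 6
f 3 6 4
f 5 1 7
f 5 7 6
f 6 7 8
f 6 8 4
f 7 1 9
f 7 9 8
f 8 9 10
f 8 10 4
f 9 1 11
f 9 11 10
f 10 11 12
f 10 12 4
f 11 1 13
f 11 13 12
f 12 13 14
f 12 14 4
f 13 1 15
f 13 15 14
f 14 15 16
f 14 16 4
f 15 1 17
f 15 17 16
f 16 17 18
f 16 18 4
f 17 1 19
f 17 19 18
f 18 19 20
f 18 20 4
f 19 1 21
f 19 21 20
f 20 21 22
f 20 22 4
f 21 1 23
f 21 23 22
f 22 23 24
f 22 24 4
f 23 1 25
f 23 25 24
f 24 25 26
f 24 26 4
f 25 1 27
f 25 27 26
f 26 27 28
f 26 28 4
f 27 1 29
f 27 29 28
f 28 29 30
f 28 30 4
f 29 1 31
f 29 31 30
f 30 31 32
f 30 32 4
f 31 1 2
f 31 2 32
f 32 2 3
f 32 3 4
f 34 33 36
f 34 36 35
f 36 33 37
f 36 37 35
f 37 33 38
f 37 38 35
f 38 33 39
f 38 39 35
f 39 33 40
f 39 40 35
f 40 33 41
f 40 41 35
f 41 33 42
f 41 42 35
f 42 33 34
f 42 34 35
f 44 46 43
f 47 44 43
f 43 46 45
f 45 47 43
f 44 50 46
f 48 44 47
f 48 50 44
f 46 50 45
f 49 47 45
f 45 50 49
f 49 48 47
f 50 48 49



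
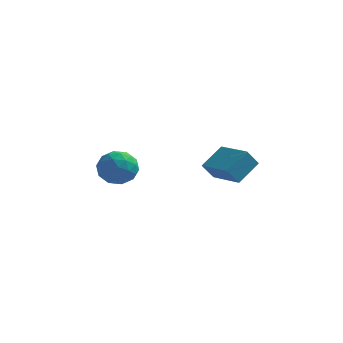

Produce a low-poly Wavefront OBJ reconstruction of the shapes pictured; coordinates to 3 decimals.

v 2.335 -0.278 -2.965
v 1.849 -0.711 -2.053
v 3.008 0.912 -2.04
v 2.522 0.479 -1.129
v 3.958 -1.439 -2.651
v 3.472 -1.872 -1.74
v 4.631 -0.249 -1.727
v 4.145 -0.682 -0.815
v -2.861 0.555 -2.273
v -1.977 0.533 -3.002
v -3.403 -1.113 -2.878
v -2.519 -1.135 -3.607
v -2.333 -1.211 -2.479
v -1.998 -0.18 -2.105
v -3.382 -0.4 -3.775
v -3.047 0.631 -3.401
v -2.299 -0.057 -3.931
v -1.651 -0.559 -3.13
v -3.729 -0.021 -2.75
v -3.081 -0.523 -1.949
v -2.372 0.69 -2.584
v -3.008 -1.27 -3.296
v -2.899 -1.315 -2.633
v -2.379 -1.328 -3.061
v -2.384 0.271 -2.057
v -1.864 0.258 -2.486
v -2.073 -0.767 -2.178
v -3.516 -0.838 -3.394
v -2.996 -0.851 -3.823
v -3.001 0.748 -2.819
v -2.481 0.735 -3.247
v -3.307 0.187 -3.702
v -2.042 0.33 -3.559
v -2.36 -0.65 -3.915
v -2.867 -0.218 -4.013
v -2.671 0.388 -3.793
v -1.66 0.036 -3.088
v -1.979 -0.944 -3.444
v -1.869 -0.989 -2.781
v -1.672 -0.384 -2.561
v -1.85 -0.311 -3.634
v -3.401 0.364 -2.436
v -3.72 -0.616 -2.792
v -3.708 -0.196 -3.319
v -3.511 0.409 -3.099
v -3.02 0.07 -1.965
v -3.338 -0.91 -2.321
v -2.709 -0.968 -2.087
v -2.513 -0.362 -1.867
v -3.53 -0.269 -2.246
f 2 4 1
f 5 2 1
f 1 4 3
f 3 5 1
f 2 8 4
f 6 2 5
f 6 8 2
f 4 8 3
f 7 5 3
f 3 8 7
f 7 6 5
f 8 6 7
f 9 46 25
f 46 20 49
f 25 49 14
f 46 49 25
f 9 25 21
f 25 14 26
f 21 26 10
f 25 26 21
f 9 21 30
f 21 10 31
f 30 31 16
f 21 31 30
f 9 30 42
f 30 16 45
f 42 45 19
f 30 45 42
f 9 42 46
f 42 19 50
f 46 50 20
f 42 50 46
f 10 26 37
f 26 14 40
f 37 40 18
f 26 40 37
f 14 49 27
f 49 20 48
f 27 48 13
f 49 48 27
f 20 50 47
f 50 19 43
f 47 43 11
f 50 43 47
f 19 45 44
f 45 16 32
f 44 32 15
f 45 32 44
f 16 31 36
f 31 10 33
f 36 33 17
f 31 33 36
f 12 38 24
f 38 18 39
f 24 39 13
f 38 39 24
f 12 24 22
f 24 13 23
f 22 23 11
f 24 23 22
f 12 22 29
f 22 11 28
f 29 28 15
f 22 28 29
f 12 29 34
f 29 15 35
f 34 35 17
f 29 35 34
f 12 34 38
f 34 17 41
f 38 41 18
f 34 41 38
f 13 39 27
f 39 18 40
f 27 40 14
f 39 40 27
f 11 23 47
f 23 13 48
f 47 48 20
f 23 48 47
f 15 28 44
f 28 11 43
f 44 43 19
f 28 43 44
f 17 35 36
f 35 15 32
f 36 32 16
f 35 32 36
f 18 41 37
f 41 17 33
f 37 33 10
f 41 33 37



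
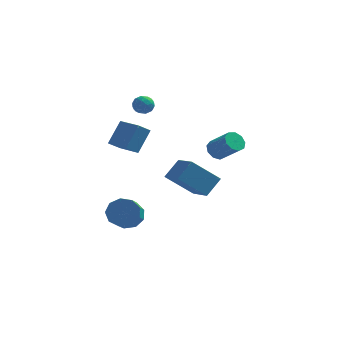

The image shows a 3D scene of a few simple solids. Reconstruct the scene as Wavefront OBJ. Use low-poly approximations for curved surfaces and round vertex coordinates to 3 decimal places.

v -4.584 -1.354 1.861
v -4.019 -0.449 3.21
v -3.994 -0.819 1.256
v -3.429 0.085 2.605
v -3.411 -2.405 2.075
v -2.846 -1.501 3.424
v -2.821 -1.871 1.47
v -2.256 -0.966 2.819
v 1.222 1.228 0.397
v 1.752 1.644 0.116
v 2.868 0.968 1.222
v 2.338 0.552 1.503
v 1.527 1.885 0.491
v 2.643 1.208 1.597
v 1.159 1.818 0.822
v 2.275 1.142 1.928
v 0.82 1.476 0.954
v 1.936 0.8 2.06
v 0.67 1.017 0.826
v 1.786 0.341 1.931
v 0.778 0.658 0.497
v 1.894 -0.019 1.602
v 1.093 0.565 0.121
v 2.209 -0.112 1.227
v 1.469 0.782 -0.125
v 2.585 0.106 0.98
v 1.73 1.209 -0.127
v 2.845 0.532 0.978
v -3.452 1.246 3.669
v -2.856 1.578 3.72
v -2.984 0.342 4.1
v -2.388 0.674 4.151
v -2.914 0.85 4.551
v -3.203 1.409 4.285
v -2.637 0.511 3.535
v -2.926 1.07 3.269
v -2.353 1.124 3.638
v -2.524 1.334 4.265
v -3.316 0.586 3.555
v -3.487 0.796 4.182
v -3.195 1.492 3.657
v -2.645 0.428 4.163
v -2.954 0.532 4.398
v -2.604 0.727 4.428
v -3.399 1.393 3.989
v -3.049 1.588 4.019
v -3.083 1.16 4.507
v -2.791 0.332 3.801
v -2.441 0.527 3.831
v -3.236 1.193 3.392
v -2.886 1.388 3.422
v -2.757 0.76 3.313
v -2.549 1.42 3.638
v -2.274 0.888 3.891
v -2.42 0.792 3.53
v -2.59 1.121 3.373
v -2.65 1.543 4.007
v -2.375 1.011 4.26
v -2.684 1.115 4.495
v -2.854 1.444 4.339
v -2.354 1.276 3.959
v -3.465 0.909 3.56
v -3.19 0.377 3.813
v -2.986 0.476 3.481
v -3.156 0.805 3.325
v -3.566 1.032 3.929
v -3.291 0.5 4.182
v -3.25 0.799 4.447
v -3.42 1.128 4.29
v -3.486 0.644 3.861
v -3.599 -0.943 -4.017
v -2.676 -0.733 -3.694
v -2.678 -2.407 -2.6
v -3.601 -2.617 -2.923
v -3.14 -0.457 -3.274
v -3.142 -2.131 -2.179
v -3.818 -0.409 -3.201
v -3.82 -2.083 -2.106
v -4.394 -0.611 -3.51
v -4.396 -2.284 -2.416
v -4.598 -0.968 -4.057
v -4.6 -2.642 -2.962
v -4.334 -1.314 -4.585
v -4.336 -2.987 -3.49
v -3.727 -1.486 -4.848
v -3.729 -3.16 -3.753
v -3.059 -1.404 -4.722
v -3.061 -3.078 -3.627
v -2.644 -1.107 -4.266
v -2.646 -2.781 -3.171
v 0.978 -1.606 -1.833
v -0.624 -1.898 -0.429
v 0.034 0.02 -2.572
v -1.568 -0.272 -1.169
v 1.668 -0.768 -0.871
v 0.066 -1.06 0.532
v 0.724 0.858 -1.611
v -0.878 0.566 -0.207
f 2 4 1
f 5 2 1
f 1 4 3
f 3 5 1
f 2 8 4
f 6 2 5
f 6 8 2
f 4 8 3
f 7 5 3
f 3 8 7
f 7 6 5
f 8 6 7
f 10 9 13
f 10 13 11
f 11 13 14
f 11 14 12
f 13 9 15
f 13 15 14
f 14 15 16
f 14 16 12
f 15 9 17
f 15 17 16
f 16 17 18
f 16 18 12
f 17 9 19
f 17 19 18
f 18 19 20
f 18 20 12
f 19 9 21
f 19 21 20
f 20 21 22
f 20 22 12
f 21 9 23
f 21 23 22
f 22 23 24
f 22 24 12
f 23 9 25
f 23 25 24
f 24 25 26
f 24 26 12
f 25 9 27
f 25 27 26
f 26 27 28
f 26 28 12
f 27 9 10
f 27 10 28
f 28 10 11
f 28 11 12
f 29 66 45
f 66 40 69
f 45 69 34
f 66 69 45
f 29 45 41
f 45 34 46
f 41 46 30
f 45 46 41
f 29 41 50
f 41 30 51
f 50 51 36
f 41 51 50
f 29 50 62
f 50 36 65
f 62 65 39
f 50 65 62
f 29 62 66
f 62 39 70
f 66 70 40
f 62 70 66
f 30 46 57
f 46 34 60
f 57 60 38
f 46 60 57
f 34 69 47
f 69 40 68
f 47 68 33
f 69 68 47
f 40 70 67
f 70 39 63
f 67 63 31
f 70 63 67
f 39 65 64
f 65 36 52
f 64 52 35
f 65 52 64
f 36 51 56
f 51 30 53
f 56 53 37
f 51 53 56
f 32 58 44
f 58 38 59
f 44 59 33
f 58 59 44
f 32 44 42
f 44 33 43
f 42 43 31
f 44 43 42
f 32 42 49
f 42 31 48
f 49 48 35
f 42 48 49
f 32 49 54
f 49 35 55
f 54 55 37
f 49 55 54
f 32 54 58
f 54 37 61
f 58 61 38
f 54 61 58
f 33 59 47
f 59 38 60
f 47 60 34
f 59 60 47
f 31 43 67
f 43 33 68
f 67 68 40
f 43 68 67
f 35 48 64
f 48 31 63
f 64 63 39
f 48 63 64
f 37 55 56
f 55 35 52
f 56 52 36
f 55 52 56
f 38 61 57
f 61 37 53
f 57 53 30
f 61 53 57
f 72 71 75
f 72 75 73
f 73 75 76
f 73 76 74
f 75 71 77
f 75 77 76
f 76 77 78
f 76 78 74
f 77 71 79
f 77 79 78
f 78 79 80
f 78 80 74
f 79 71 81
f 79 81 80
f 80 81 82
f 80 82 74
f 81 71 83
f 81 83 82
f 82 83 84
f 82 84 74
f 83 71 85
f 83 85 84
f 84 85 86
f 84 86 74
f 85 71 87
f 85 87 86
f 86 87 88
f 86 88 74
f 87 71 89
f 87 89 88
f 88 89 90
f 88 90 74
f 89 71 72
f 89 72 90
f 90 72 73
f 90 73 74
f 92 94 91
f 95 92 91
f 91 94 93
f 93 95 91
f 92 98 94
f 96 92 95
f 96 98 92
f 94 98 93
f 97 95 93
f 93 98 97
f 97 96 95
f 98 96 97



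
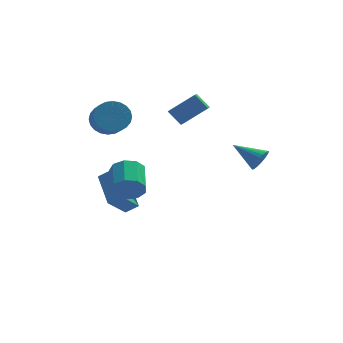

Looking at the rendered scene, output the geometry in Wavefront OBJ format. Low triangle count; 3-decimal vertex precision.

v -1.95 -2.556 0.212
v -1.515 -2.841 0.959
v -1.455 -1.288 1.515
v -1.89 -1.004 0.768
v -1.104 -2.697 0.515
v -1.043 -1.145 1.07
v -1.088 -2.488 -0.071
v -1.028 -0.936 0.484
v -1.476 -2.311 -0.525
v -1.416 -0.758 0.031
v -2.086 -2.248 -0.633
v -2.025 -0.696 -0.078
v -2.632 -2.33 -0.346
v -2.572 -0.777 0.209
v -2.859 -2.517 0.202
v -2.799 -0.965 0.758
v -2.661 -2.723 0.755
v -2.601 -1.17 1.311
v -2.13 -2.851 1.054
v -2.07 -1.298 1.61
v 4.332 -4.004 2.763
v 4.699 -3.925 3.341
v 3.088 -3.176 3.437
v 4.771 -3.705 3.203
v 4.775 -3.531 2.998
v 4.712 -3.429 2.757
v 4.592 -3.414 2.517
v 4.431 -3.49 2.314
v 4.256 -3.644 2.179
v 4.092 -3.852 2.134
v 3.965 -4.084 2.184
v 3.893 -4.304 2.322
v 3.889 -4.478 2.527
v 3.952 -4.58 2.768
v 4.072 -4.594 3.009
v 4.233 -4.519 3.211
v 4.408 -4.365 3.346
v 4.572 -4.156 3.391
v -2.631 3.105 2.33
v -1.734 2.979 1.907
v -1.531 1.93 2.647
v -2.429 2.055 3.07
v -1.644 3.209 2.208
v -1.442 2.16 2.949
v -1.705 3.424 2.529
v -1.502 2.375 3.269
v -1.906 3.59 2.819
v -1.704 2.54 3.559
v -2.218 3.682 3.034
v -2.016 2.632 3.775
v -2.593 3.686 3.143
v -2.391 2.636 3.883
v -2.974 3.601 3.127
v -2.771 2.552 3.868
v -3.302 3.441 2.99
v -3.1 2.392 3.731
v -3.529 3.23 2.753
v -3.326 2.181 3.493
v -3.618 3 2.451
v -3.416 1.951 3.192
v -3.558 2.785 2.131
v -3.355 1.736 2.871
v -3.356 2.62 1.841
v -3.154 1.57 2.581
v -3.044 2.528 1.625
v -2.842 1.478 2.366
v -2.669 2.524 1.517
v -2.467 1.474 2.257
v -2.289 2.608 1.532
v -2.086 1.559 2.273
v -1.96 2.768 1.669
v -1.758 1.719 2.41
v -2.857 -0.217 -2.012
v -3.25 1.695 -1.109
v -1.926 0.517 -3.16
v -2.32 2.428 -2.258
v -2.18 -0.308 -1.522
v -2.574 1.603 -0.62
v -1.25 0.425 -2.671
v -1.643 2.337 -1.768
v 1.016 1.703 2.485
v 0.385 2.157 3.249
v 1.209 2.599 2.112
v 0.578 3.054 2.876
v 2.402 1.846 3.544
v 1.771 2.301 4.308
v 2.595 2.743 3.171
v 1.964 3.197 3.935
f 2 1 5
f 2 5 3
f 3 5 6
f 3 6 4
f 5 1 7
f 5 7 6
f 6 7 8
f 6 8 4
f 7 1 9
f 7 9 8
f 8 9 10
f 8 10 4
f 9 1 11
f 9 11 10
f 10 11 12
f 10 12 4
f 11 1 13
f 11 13 12
f 12 13 14
f 12 14 4
f 13 1 15
f 13 15 14
f 14 15 16
f 14 16 4
f 15 1 17
f 15 17 16
f 16 17 18
f 16 18 4
f 17 1 19
f 17 19 18
f 18 19 20
f 18 20 4
f 19 1 2
f 19 2 20
f 20 2 3
f 20 3 4
f 22 21 24
f 22 24 23
f 24 21 25
f 24 25 23
f 25 21 26
f 25 26 23
f 26 21 27
f 26 27 23
f 27 21 28
f 27 28 23
f 28 21 29
f 28 29 23
f 29 21 30
f 29 30 23
f 30 21 31
f 30 31 23
f 31 21 32
f 31 32 23
f 32 21 33
f 32 33 23
f 33 21 34
f 33 34 23
f 34 21 35
f 34 35 23
f 35 21 36
f 35 36 23
f 36 21 37
f 36 37 23
f 37 21 38
f 37 38 23
f 38 21 22
f 38 22 23
f 40 39 43
f 40 43 41
f 41 43 44
f 41 44 42
f 43 39 45
f 43 45 44
f 44 45 46
f 44 46 42
f 45 39 47
f 45 47 46
f 46 47 48
f 46 48 42
f 47 39 49
f 47 49 48
f 48 49 50
f 48 50 42
f 49 39 51
f 49 51 50
f 50 51 52
f 50 52 42
f 51 39 53
f 51 53 52
f 52 53 54
f 52 54 42
f 53 39 55
f 53 55 54
f 54 55 56
f 54 56 42
f 55 39 57
f 55 57 56
f 56 57 58
f 56 58 42
f 57 39 59
f 57 59 58
f 58 59 60
f 58 60 42
f 59 39 61
f 59 61 60
f 60 61 62
f 60 62 42
f 61 39 63
f 61 63 62
f 62 63 64
f 62 64 42
f 63 39 65
f 63 65 64
f 64 65 66
f 64 66 42
f 65 39 67
f 65 67 66
f 66 67 68
f 66 68 42
f 67 39 69
f 67 69 68
f 68 69 70
f 68 70 42
f 69 39 71
f 69 71 70
f 70 71 72
f 70 72 42
f 71 39 40
f 71 40 72
f 72 40 41
f 72 41 42
f 74 76 73
f 77 74 73
f 73 76 75
f 75 77 73
f 74 80 76
f 78 74 77
f 78 80 74
f 76 80 75
f 79 77 75
f 75 80 79
f 79 78 77
f 80 78 79
f 82 84 81
f 85 82 81
f 81 84 83
f 83 85 81
f 82 88 84
f 86 82 85
f 86 88 82
f 84 88 83
f 87 85 83
f 83 88 87
f 87 86 85
f 88 86 87

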